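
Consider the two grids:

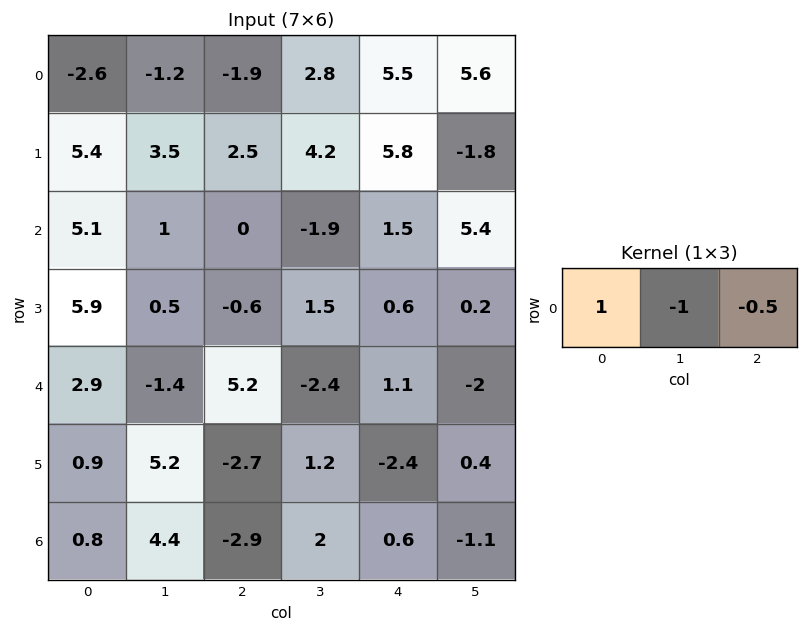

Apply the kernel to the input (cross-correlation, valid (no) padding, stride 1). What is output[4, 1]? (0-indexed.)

The receptive field on the input at this output position is [-1.4 5.2 -2.4]. Elementwise product with the kernel and sum: -1.4·1 + 5.2·-1 + -2.4·-0.5.

-5.4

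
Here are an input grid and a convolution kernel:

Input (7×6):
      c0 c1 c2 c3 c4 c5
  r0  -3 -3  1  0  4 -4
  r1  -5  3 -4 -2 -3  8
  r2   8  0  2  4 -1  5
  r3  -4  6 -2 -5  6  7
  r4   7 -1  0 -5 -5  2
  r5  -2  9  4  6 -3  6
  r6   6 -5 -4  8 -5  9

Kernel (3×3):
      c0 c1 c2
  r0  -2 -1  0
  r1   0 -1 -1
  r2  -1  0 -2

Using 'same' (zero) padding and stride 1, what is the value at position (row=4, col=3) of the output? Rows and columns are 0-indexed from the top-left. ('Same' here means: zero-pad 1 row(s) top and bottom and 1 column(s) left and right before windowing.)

21

The receptive field on the zero-padded input at this output position is [-2 -5 6 / 0 -5 -5 / 4 6 -3]. Elementwise product with the kernel and sum: -2·-2 + -5·-1 + -5·-1 + -5·-1 + 4·-1 + -3·-2.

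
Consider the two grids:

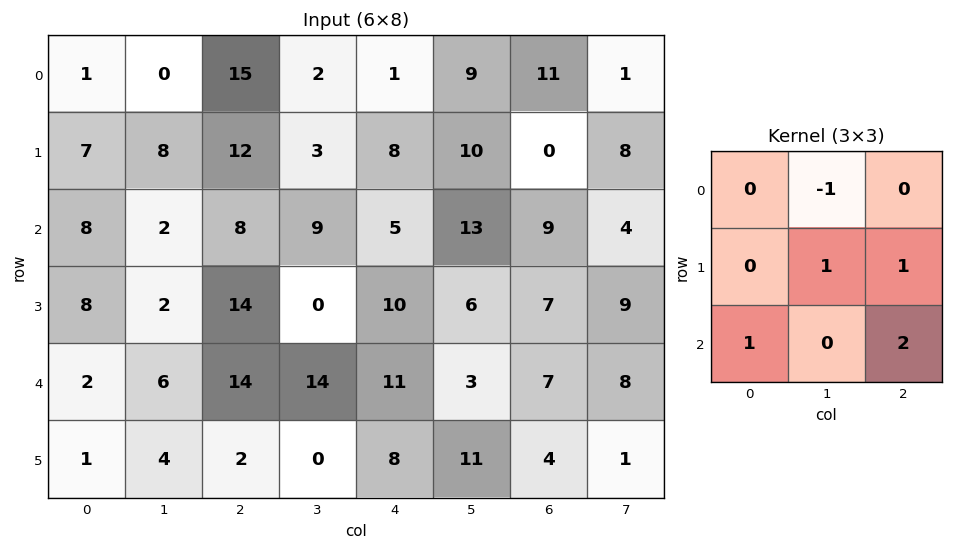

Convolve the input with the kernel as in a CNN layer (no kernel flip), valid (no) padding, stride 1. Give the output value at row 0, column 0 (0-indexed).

The receptive field on the input at this output position is [1 0 15 / 7 8 12 / 8 2 8]. Elementwise product with the kernel and sum: 0·-1 + 8·1 + 12·1 + 8·1 + 8·2.

44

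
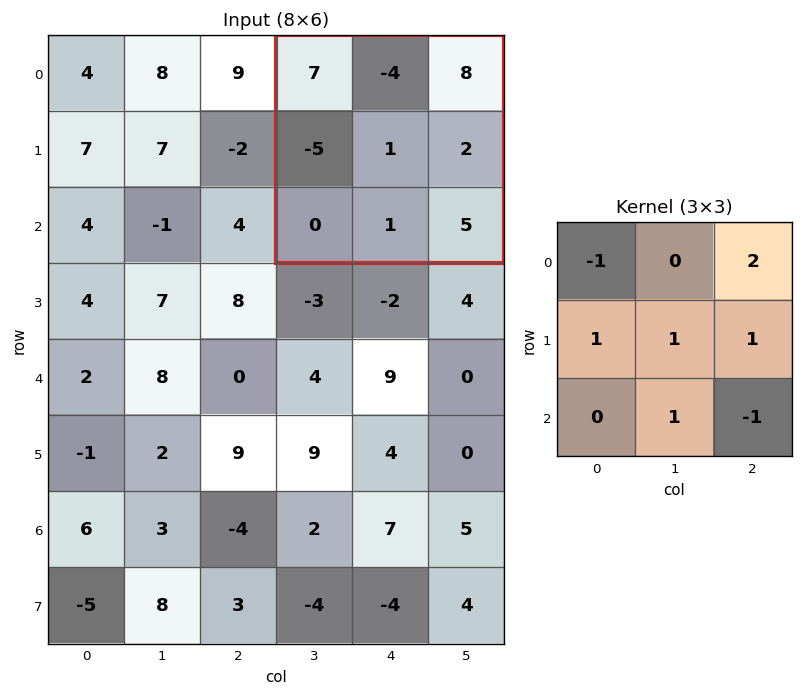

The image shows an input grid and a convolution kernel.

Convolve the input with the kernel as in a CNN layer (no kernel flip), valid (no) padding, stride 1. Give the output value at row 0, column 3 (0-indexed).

3

The receptive field on the input at this output position is [7 -4 8 / -5 1 2 / 0 1 5]. Elementwise product with the kernel and sum: 7·-1 + 8·2 + -5·1 + 1·1 + 2·1 + 1·1 + 5·-1.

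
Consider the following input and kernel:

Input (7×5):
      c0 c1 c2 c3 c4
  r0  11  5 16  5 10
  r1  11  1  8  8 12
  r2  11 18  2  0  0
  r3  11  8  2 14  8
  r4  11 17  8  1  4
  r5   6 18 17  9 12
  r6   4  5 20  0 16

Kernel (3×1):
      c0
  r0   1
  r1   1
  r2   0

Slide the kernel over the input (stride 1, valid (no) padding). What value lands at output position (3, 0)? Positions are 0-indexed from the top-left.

The receptive field on the input at this output position is [11 / 11 / 6]. Elementwise product with the kernel and sum: 11·1 + 11·1.

22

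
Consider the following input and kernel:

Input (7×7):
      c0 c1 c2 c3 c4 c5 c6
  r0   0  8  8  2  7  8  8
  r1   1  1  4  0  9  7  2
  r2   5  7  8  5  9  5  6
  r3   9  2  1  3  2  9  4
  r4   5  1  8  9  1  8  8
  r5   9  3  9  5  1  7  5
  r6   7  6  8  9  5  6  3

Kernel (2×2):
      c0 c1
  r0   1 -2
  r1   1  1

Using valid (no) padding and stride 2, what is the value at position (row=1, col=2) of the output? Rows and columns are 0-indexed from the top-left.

The receptive field on the input at this output position is [9 5 / 2 9]. Elementwise product with the kernel and sum: 9·1 + 5·-2 + 2·1 + 9·1.

10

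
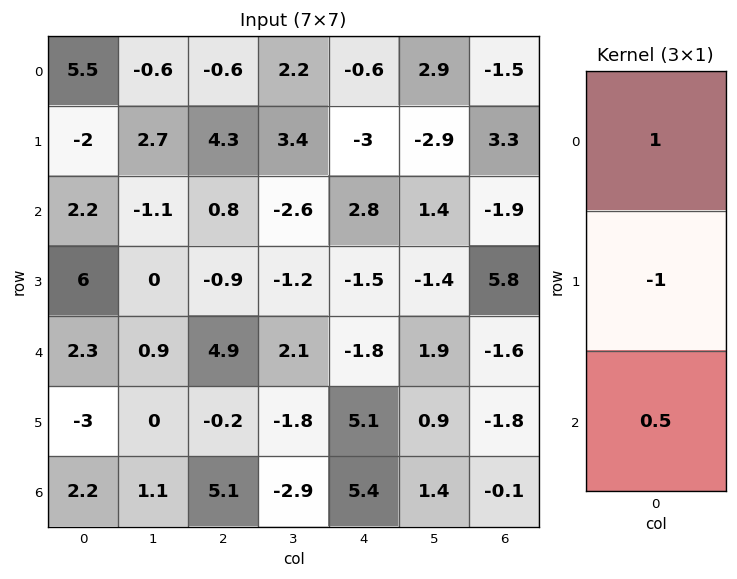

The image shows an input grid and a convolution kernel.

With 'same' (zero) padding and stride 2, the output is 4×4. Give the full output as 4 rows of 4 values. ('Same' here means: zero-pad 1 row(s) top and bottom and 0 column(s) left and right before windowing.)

Output[0,0]: The receptive field on the zero-padded input at this output position is [0 / 5.5 / -2]. Elementwise product with the kernel and sum: 0·1 + 5.5·-1 + -2·0.5.

-6.5 2.75 -0.9 3.15
-1.2 3.05 -6.55 8.1
2.2 -5.9 2.85 6.5
-5.2 -5.3 -0.3 -1.7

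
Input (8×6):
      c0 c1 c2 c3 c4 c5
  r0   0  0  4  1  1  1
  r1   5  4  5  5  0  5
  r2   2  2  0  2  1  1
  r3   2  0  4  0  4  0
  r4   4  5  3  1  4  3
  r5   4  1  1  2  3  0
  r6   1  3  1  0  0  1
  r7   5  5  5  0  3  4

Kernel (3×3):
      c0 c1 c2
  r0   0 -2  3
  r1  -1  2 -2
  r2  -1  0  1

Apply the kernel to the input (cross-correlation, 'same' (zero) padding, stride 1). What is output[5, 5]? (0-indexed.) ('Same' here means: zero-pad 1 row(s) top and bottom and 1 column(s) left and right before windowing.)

The receptive field on the zero-padded input at this output position is [4 3 0 / 3 0 0 / 0 1 0]. Elementwise product with the kernel and sum: 3·-2 + 0·3 + 3·-1 + 0·2 + 0·-2 + 0·-1 + 0·1.

-9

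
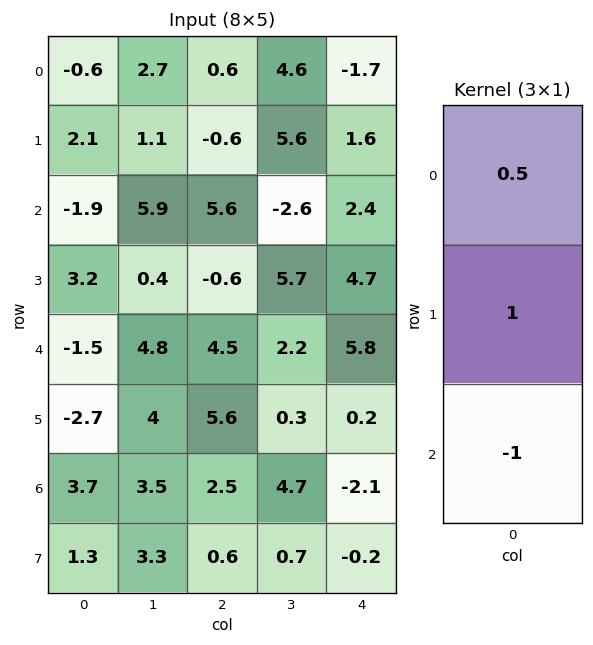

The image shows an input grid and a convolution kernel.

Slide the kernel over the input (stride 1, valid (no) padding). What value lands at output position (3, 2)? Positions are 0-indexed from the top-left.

-1.4

The receptive field on the input at this output position is [-0.6 / 4.5 / 5.6]. Elementwise product with the kernel and sum: -0.6·0.5 + 4.5·1 + 5.6·-1.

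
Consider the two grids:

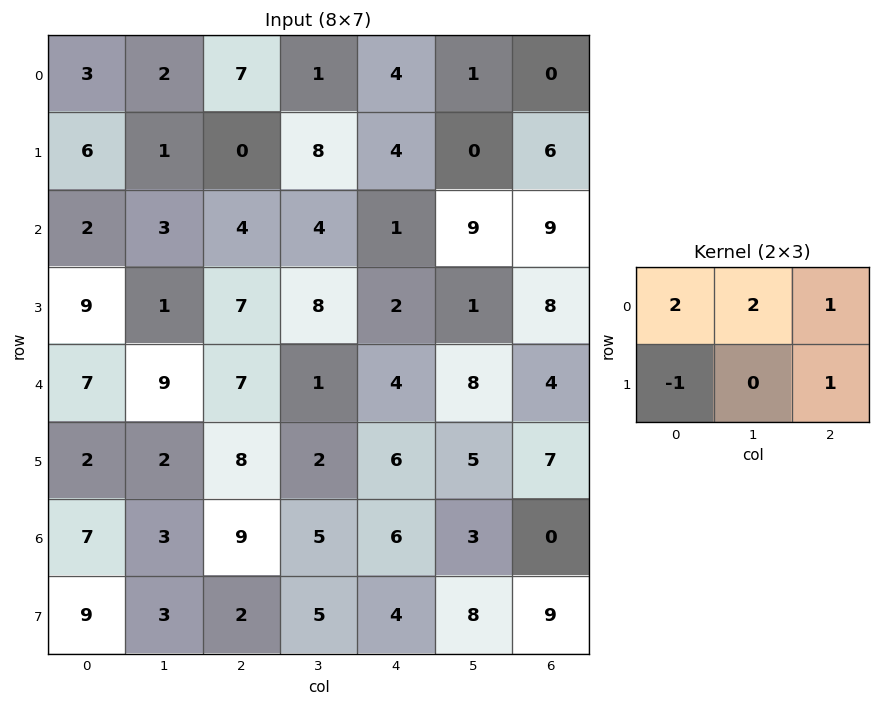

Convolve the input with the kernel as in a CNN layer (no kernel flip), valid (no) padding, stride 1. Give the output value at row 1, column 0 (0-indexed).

The receptive field on the input at this output position is [6 1 0 / 2 3 4]. Elementwise product with the kernel and sum: 6·2 + 1·2 + 0·1 + 2·-1 + 4·1.

16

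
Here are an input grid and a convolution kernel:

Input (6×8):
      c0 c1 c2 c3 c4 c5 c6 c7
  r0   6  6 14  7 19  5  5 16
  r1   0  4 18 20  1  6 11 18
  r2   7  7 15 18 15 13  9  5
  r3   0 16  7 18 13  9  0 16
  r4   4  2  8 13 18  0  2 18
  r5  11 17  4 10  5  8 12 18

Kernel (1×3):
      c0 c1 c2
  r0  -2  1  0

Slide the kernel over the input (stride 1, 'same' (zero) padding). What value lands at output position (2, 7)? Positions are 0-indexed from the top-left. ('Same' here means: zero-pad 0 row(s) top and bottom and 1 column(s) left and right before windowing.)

The receptive field on the zero-padded input at this output position is [9 5 0]. Elementwise product with the kernel and sum: 9·-2 + 5·1.

-13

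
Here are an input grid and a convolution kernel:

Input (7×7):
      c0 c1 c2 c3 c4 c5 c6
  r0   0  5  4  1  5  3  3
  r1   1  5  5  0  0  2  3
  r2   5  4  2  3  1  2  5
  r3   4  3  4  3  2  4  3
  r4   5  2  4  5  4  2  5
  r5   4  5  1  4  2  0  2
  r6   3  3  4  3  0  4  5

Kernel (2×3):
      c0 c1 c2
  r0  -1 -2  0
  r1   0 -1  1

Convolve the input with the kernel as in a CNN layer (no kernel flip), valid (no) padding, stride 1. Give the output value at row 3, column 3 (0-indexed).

The receptive field on the input at this output position is [3 2 4 / 5 4 2]. Elementwise product with the kernel and sum: 3·-1 + 2·-2 + 4·-1 + 2·1.

-9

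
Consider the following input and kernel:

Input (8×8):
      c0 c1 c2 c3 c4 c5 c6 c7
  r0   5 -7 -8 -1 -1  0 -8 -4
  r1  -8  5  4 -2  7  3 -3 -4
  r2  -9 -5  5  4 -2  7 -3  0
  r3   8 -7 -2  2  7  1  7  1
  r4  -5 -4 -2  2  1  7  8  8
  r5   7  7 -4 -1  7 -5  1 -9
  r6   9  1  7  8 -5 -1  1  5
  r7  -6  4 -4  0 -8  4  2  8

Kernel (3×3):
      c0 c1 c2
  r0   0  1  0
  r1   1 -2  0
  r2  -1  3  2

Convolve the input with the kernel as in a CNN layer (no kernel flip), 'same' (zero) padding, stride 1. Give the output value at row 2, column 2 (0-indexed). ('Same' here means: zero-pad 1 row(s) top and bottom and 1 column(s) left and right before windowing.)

-6

The receptive field on the zero-padded input at this output position is [5 4 -2 / -5 5 4 / -7 -2 2]. Elementwise product with the kernel and sum: 4·1 + -5·1 + 5·-2 + -7·-1 + -2·3 + 2·2.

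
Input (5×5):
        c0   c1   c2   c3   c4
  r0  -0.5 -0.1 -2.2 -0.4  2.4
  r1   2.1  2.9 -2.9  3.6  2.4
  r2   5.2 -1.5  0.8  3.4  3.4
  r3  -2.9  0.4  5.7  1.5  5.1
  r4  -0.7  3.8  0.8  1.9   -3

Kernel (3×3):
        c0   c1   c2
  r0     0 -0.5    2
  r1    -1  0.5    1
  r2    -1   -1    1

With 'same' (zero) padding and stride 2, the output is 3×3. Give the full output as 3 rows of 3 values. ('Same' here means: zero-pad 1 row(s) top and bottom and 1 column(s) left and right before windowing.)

Output[0,0]: The receptive field on the zero-padded input at this output position is [0 0 0 / 0 -0.5 -0.1 / 0 2.1 2.9]. Elementwise product with the kernel and sum: 0·-0.5 + 0·2 + 0·-1 + -0.5·0.5 + -0.1·1 + 0·-1 + 2.1·-1 + 2.9·1.

0.45 2.2 -4.4
9.15 9.35 -9.5
5.7 -1.35 -5.95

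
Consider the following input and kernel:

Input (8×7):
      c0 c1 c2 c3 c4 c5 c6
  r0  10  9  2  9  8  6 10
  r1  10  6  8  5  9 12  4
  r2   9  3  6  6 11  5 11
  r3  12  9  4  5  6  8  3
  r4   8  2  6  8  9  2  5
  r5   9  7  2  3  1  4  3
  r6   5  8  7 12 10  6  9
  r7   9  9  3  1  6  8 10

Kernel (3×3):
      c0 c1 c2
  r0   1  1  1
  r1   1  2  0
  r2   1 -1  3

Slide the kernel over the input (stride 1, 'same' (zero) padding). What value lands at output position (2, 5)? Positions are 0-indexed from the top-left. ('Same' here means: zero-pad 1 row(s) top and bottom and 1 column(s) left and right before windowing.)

The receptive field on the zero-padded input at this output position is [9 12 4 / 11 5 11 / 6 8 3]. Elementwise product with the kernel and sum: 9·1 + 12·1 + 4·1 + 11·1 + 5·2 + 6·1 + 8·-1 + 3·3.

53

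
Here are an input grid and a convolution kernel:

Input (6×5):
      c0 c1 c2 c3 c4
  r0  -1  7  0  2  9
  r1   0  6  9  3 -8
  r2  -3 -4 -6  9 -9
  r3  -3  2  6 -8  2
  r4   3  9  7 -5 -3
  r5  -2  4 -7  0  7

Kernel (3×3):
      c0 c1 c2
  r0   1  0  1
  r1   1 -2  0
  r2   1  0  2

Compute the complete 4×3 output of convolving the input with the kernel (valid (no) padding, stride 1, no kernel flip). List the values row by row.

Output[0,0]: The receptive field on the input at this output position is [-1 7 0 / 0 6 9 / -3 -4 -6]. Elementwise product with the kernel and sum: -1·1 + 0·1 + 0·1 + 6·-2 + -3·1 + -6·2.

-28 11 -12
23 3 -13
1 -6 8
-28 -7 32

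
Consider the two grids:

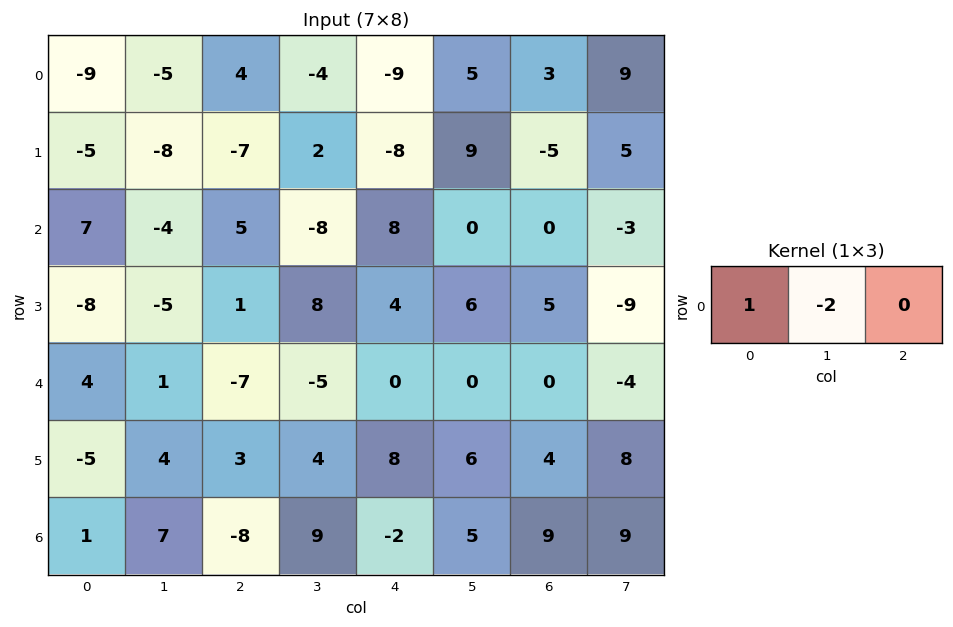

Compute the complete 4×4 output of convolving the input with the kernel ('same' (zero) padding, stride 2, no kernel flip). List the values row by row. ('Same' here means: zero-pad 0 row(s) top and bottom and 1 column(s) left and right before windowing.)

Output[0,0]: The receptive field on the zero-padded input at this output position is [0 -9 -5]. Elementwise product with the kernel and sum: 0·1 + -9·-2.
Output[0,1]: The receptive field on the zero-padded input at this output position is [-5 4 -4]. Elementwise product with the kernel and sum: -5·1 + 4·-2.

18 -13 14 -1
-14 -14 -24 0
-8 15 -5 0
-2 23 13 -13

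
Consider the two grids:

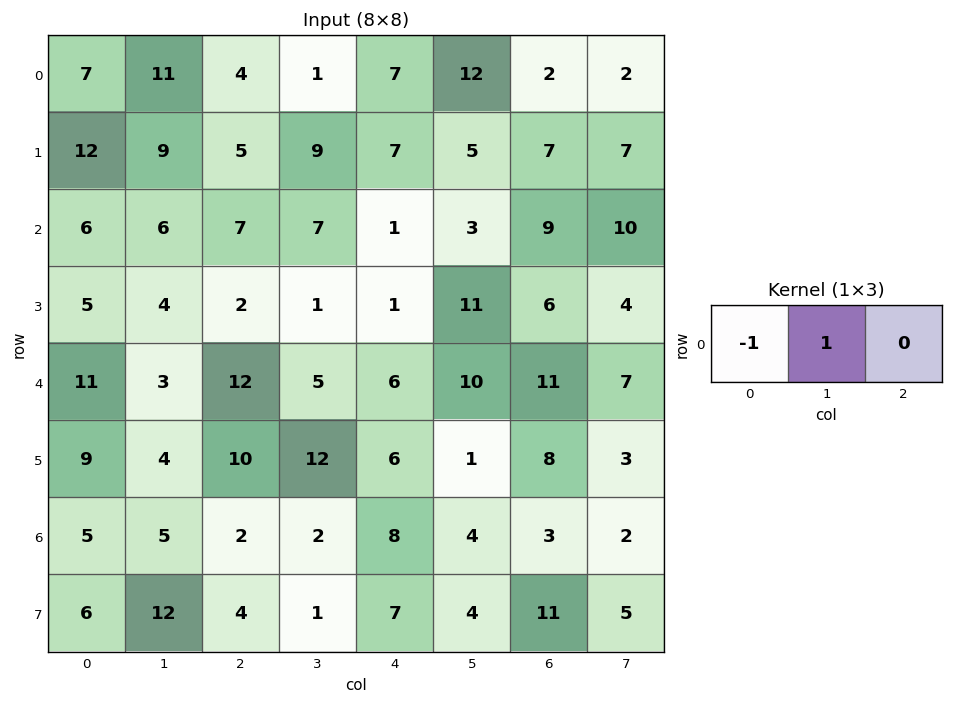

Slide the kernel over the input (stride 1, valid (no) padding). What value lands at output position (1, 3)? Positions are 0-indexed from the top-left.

The receptive field on the input at this output position is [9 7 5]. Elementwise product with the kernel and sum: 9·-1 + 7·1.

-2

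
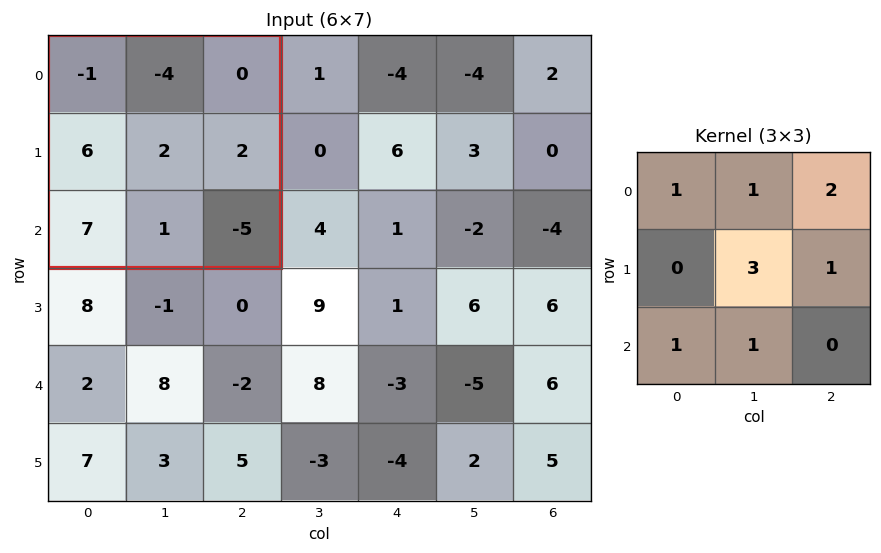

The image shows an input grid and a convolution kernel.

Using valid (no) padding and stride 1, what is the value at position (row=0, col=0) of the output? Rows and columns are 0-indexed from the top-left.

11

The receptive field on the input at this output position is [-1 -4 0 / 6 2 2 / 7 1 -5]. Elementwise product with the kernel and sum: -1·1 + -4·1 + 0·2 + 2·3 + 2·1 + 7·1 + 1·1.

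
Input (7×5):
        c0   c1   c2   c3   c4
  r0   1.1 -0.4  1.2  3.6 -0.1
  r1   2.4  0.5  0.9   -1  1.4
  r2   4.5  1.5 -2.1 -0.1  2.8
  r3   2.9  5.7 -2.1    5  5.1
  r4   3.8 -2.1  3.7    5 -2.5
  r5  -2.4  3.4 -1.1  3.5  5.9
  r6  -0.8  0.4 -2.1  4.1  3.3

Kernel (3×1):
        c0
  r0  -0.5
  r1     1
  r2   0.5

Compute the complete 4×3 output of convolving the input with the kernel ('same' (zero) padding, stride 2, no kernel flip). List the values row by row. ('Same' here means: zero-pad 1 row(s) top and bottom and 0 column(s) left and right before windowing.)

2.3 1.65 0.6
4.75 -3.6 4.65
1.15 4.2 -2.1
0.4 -1.55 0.35

Output[0,0]: The receptive field on the zero-padded input at this output position is [0 / 1.1 / 2.4]. Elementwise product with the kernel and sum: 0·-0.5 + 1.1·1 + 2.4·0.5.
Output[0,1]: The receptive field on the zero-padded input at this output position is [0 / 1.2 / 0.9]. Elementwise product with the kernel and sum: 0·-0.5 + 1.2·1 + 0.9·0.5.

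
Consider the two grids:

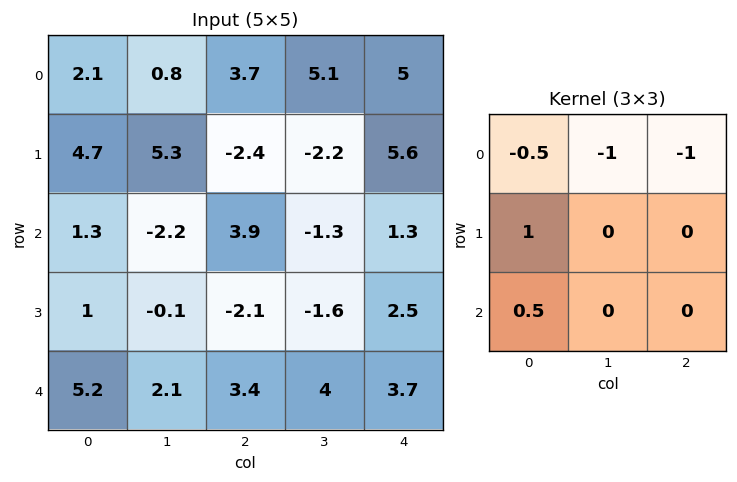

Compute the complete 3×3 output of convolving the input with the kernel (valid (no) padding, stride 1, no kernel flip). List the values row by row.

Output[0,0]: The receptive field on the input at this output position is [2.1 0.8 3.7 / 4.7 5.3 -2.4 / 1.3 -2.2 3.9]. Elementwise product with the kernel and sum: 2.1·-0.5 + 0.8·-1 + 3.7·-1 + 4.7·1 + 1.3·0.5.
Output[0,1]: The receptive field on the input at this output position is [0.8 3.7 5.1 / 5.3 -2.4 -2.2 / -2.2 3.9 -1.3]. Elementwise product with the kernel and sum: 0.8·-0.5 + 3.7·-1 + 5.1·-1 + 5.3·1 + -2.2·0.5.

-0.2 -5 -12.4
-3.45 -0.3 0.65
1.25 -0.55 -2.35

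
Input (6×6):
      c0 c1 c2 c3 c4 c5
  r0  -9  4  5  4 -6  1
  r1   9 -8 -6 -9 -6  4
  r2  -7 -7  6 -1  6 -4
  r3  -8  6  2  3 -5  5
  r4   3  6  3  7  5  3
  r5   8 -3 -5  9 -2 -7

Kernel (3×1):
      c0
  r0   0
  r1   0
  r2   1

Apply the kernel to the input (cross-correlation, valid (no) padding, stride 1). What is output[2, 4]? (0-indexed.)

The receptive field on the input at this output position is [6 / -5 / 5]. Elementwise product with the kernel and sum: 5·1.

5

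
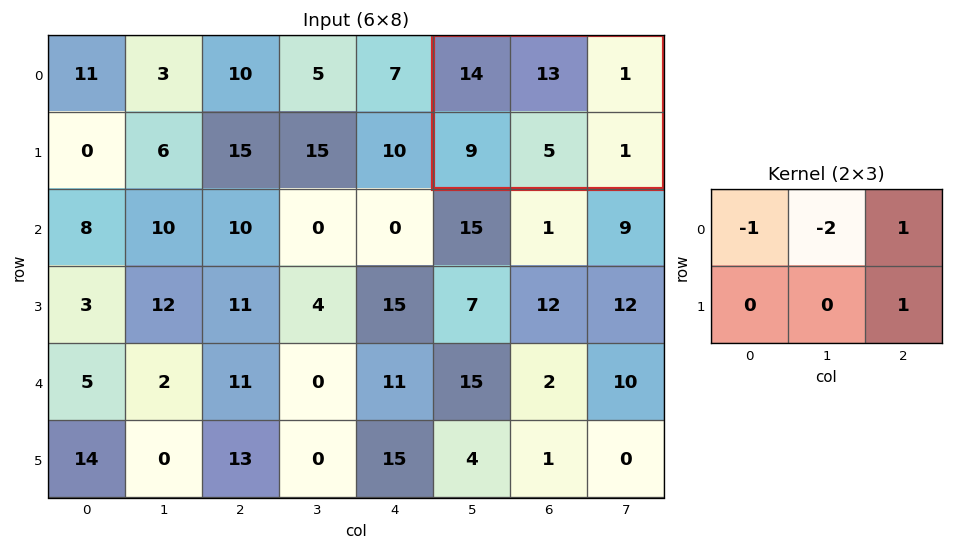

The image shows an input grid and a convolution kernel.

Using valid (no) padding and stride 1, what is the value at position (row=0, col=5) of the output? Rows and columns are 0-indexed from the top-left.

The receptive field on the input at this output position is [14 13 1 / 9 5 1]. Elementwise product with the kernel and sum: 14·-1 + 13·-2 + 1·1 + 1·1.

-38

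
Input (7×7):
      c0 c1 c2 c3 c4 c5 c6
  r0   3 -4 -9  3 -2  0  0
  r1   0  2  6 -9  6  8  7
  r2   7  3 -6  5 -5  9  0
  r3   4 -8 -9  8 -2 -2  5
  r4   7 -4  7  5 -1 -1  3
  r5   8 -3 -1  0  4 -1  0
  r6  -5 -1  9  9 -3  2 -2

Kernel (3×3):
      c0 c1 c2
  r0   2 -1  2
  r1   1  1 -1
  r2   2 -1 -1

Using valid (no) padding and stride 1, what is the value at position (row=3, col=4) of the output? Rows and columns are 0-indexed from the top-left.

The receptive field on the input at this output position is [-2 -2 5 / -1 -1 3 / 4 -1 0]. Elementwise product with the kernel and sum: -2·2 + -2·-1 + 5·2 + -1·1 + -1·1 + 3·-1 + 4·2 + -1·-1 + 0·-1.

12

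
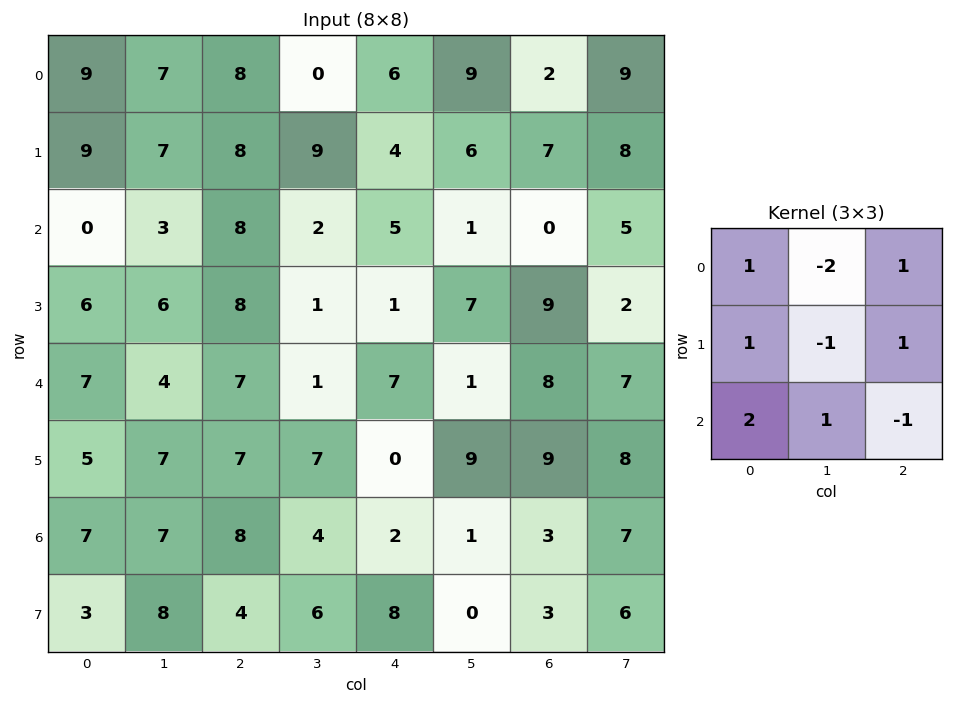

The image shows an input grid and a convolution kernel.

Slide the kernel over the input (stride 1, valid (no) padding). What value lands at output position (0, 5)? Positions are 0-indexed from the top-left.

The receptive field on the input at this output position is [9 2 9 / 6 7 8 / 1 0 5]. Elementwise product with the kernel and sum: 9·1 + 2·-2 + 9·1 + 6·1 + 7·-1 + 8·1 + 1·2 + 0·1 + 5·-1.

18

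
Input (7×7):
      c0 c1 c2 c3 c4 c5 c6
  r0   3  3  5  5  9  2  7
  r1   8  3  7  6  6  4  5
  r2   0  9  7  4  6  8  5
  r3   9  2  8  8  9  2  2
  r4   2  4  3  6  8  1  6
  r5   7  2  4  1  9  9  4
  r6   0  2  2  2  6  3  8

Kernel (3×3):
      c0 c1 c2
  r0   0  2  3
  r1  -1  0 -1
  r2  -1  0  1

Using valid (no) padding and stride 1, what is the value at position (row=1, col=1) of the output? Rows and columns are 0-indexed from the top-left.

25

The receptive field on the input at this output position is [3 7 6 / 9 7 4 / 2 8 8]. Elementwise product with the kernel and sum: 7·2 + 6·3 + 9·-1 + 4·-1 + 2·-1 + 8·1.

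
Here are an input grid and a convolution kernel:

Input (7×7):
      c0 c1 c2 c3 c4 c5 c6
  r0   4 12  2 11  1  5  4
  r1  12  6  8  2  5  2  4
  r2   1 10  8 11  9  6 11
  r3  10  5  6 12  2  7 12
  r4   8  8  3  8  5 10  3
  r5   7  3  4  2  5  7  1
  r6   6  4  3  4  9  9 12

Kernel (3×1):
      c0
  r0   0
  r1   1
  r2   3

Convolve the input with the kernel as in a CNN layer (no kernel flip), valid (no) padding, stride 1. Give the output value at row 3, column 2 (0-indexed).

15

The receptive field on the input at this output position is [6 / 3 / 4]. Elementwise product with the kernel and sum: 3·1 + 4·3.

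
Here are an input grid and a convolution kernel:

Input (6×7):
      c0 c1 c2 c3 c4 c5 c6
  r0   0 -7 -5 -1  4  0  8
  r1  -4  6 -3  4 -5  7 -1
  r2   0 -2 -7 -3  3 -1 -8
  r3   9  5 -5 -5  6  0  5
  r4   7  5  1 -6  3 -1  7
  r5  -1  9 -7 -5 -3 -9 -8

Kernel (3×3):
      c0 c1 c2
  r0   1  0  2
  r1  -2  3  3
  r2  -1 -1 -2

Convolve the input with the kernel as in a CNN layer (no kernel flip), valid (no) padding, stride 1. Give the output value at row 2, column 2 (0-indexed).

11

The receptive field on the input at this output position is [-7 -3 3 / -5 -5 6 / 1 -6 3]. Elementwise product with the kernel and sum: -7·1 + 3·2 + -5·-2 + -5·3 + 6·3 + 1·-1 + -6·-1 + 3·-2.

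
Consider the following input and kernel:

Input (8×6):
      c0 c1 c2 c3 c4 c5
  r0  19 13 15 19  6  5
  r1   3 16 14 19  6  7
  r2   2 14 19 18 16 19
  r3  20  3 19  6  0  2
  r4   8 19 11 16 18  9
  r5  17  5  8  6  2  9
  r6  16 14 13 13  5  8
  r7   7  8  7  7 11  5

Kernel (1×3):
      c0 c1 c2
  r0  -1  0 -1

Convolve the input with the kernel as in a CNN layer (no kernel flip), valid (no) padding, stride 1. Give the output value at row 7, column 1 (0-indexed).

-15

The receptive field on the input at this output position is [8 7 7]. Elementwise product with the kernel and sum: 8·-1 + 7·-1.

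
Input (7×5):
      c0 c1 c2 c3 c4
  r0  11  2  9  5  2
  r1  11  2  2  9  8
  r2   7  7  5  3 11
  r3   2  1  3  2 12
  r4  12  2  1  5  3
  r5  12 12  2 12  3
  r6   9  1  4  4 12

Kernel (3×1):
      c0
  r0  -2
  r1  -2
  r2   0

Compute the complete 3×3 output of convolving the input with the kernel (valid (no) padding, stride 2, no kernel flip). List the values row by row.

Output[0,0]: The receptive field on the input at this output position is [11 / 11 / 7]. Elementwise product with the kernel and sum: 11·-2 + 11·-2.

-44 -22 -20
-18 -16 -46
-48 -6 -12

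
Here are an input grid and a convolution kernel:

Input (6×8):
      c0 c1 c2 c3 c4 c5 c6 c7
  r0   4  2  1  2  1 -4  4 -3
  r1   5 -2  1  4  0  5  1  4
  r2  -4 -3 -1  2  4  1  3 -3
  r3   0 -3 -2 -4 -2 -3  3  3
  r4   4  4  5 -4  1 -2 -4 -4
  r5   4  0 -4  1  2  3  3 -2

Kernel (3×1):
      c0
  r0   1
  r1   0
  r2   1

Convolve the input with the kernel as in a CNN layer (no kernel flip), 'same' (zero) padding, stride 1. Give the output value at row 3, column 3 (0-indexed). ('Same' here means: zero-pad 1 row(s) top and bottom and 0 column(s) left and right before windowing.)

The receptive field on the zero-padded input at this output position is [2 / -4 / -4]. Elementwise product with the kernel and sum: 2·1 + -4·1.

-2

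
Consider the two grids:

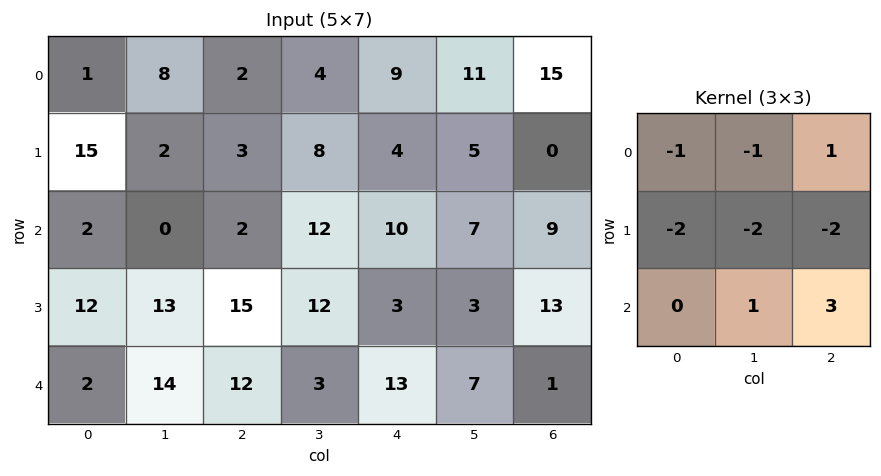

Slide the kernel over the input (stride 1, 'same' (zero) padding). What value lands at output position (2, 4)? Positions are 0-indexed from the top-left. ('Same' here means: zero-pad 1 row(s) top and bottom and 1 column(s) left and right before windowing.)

The receptive field on the zero-padded input at this output position is [8 4 5 / 12 10 7 / 12 3 3]. Elementwise product with the kernel and sum: 8·-1 + 4·-1 + 5·1 + 12·-2 + 10·-2 + 7·-2 + 3·1 + 3·3.

-53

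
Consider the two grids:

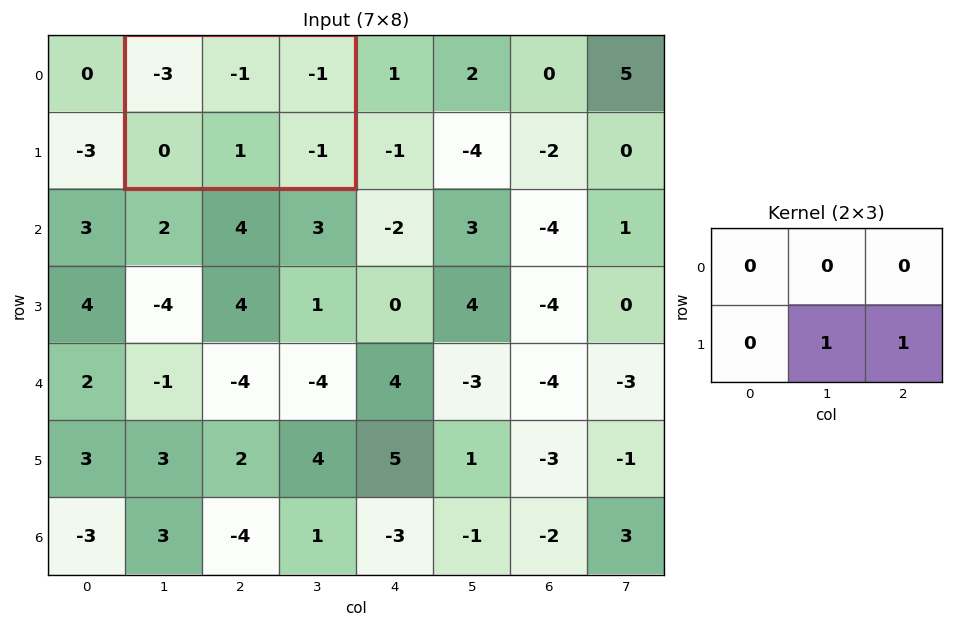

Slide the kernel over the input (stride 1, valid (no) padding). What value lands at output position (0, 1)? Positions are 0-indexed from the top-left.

The receptive field on the input at this output position is [-3 -1 -1 / 0 1 -1]. Elementwise product with the kernel and sum: 1·1 + -1·1.

0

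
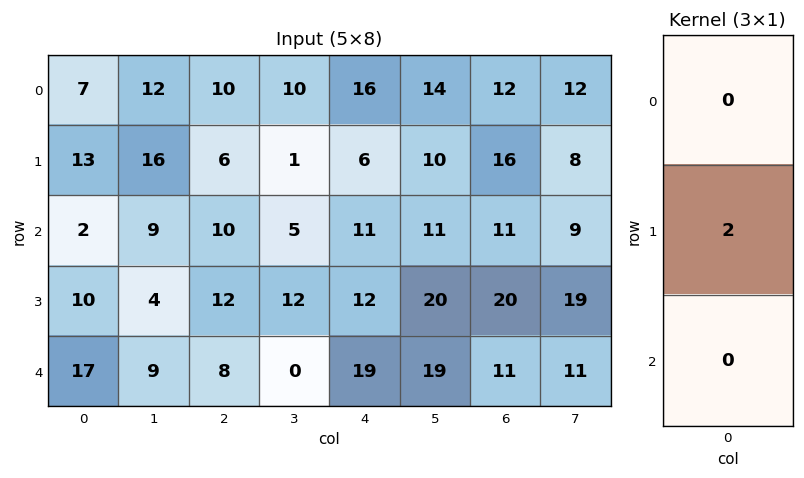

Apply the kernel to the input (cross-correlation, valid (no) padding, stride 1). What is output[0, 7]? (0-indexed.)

The receptive field on the input at this output position is [12 / 8 / 9]. Elementwise product with the kernel and sum: 8·2.

16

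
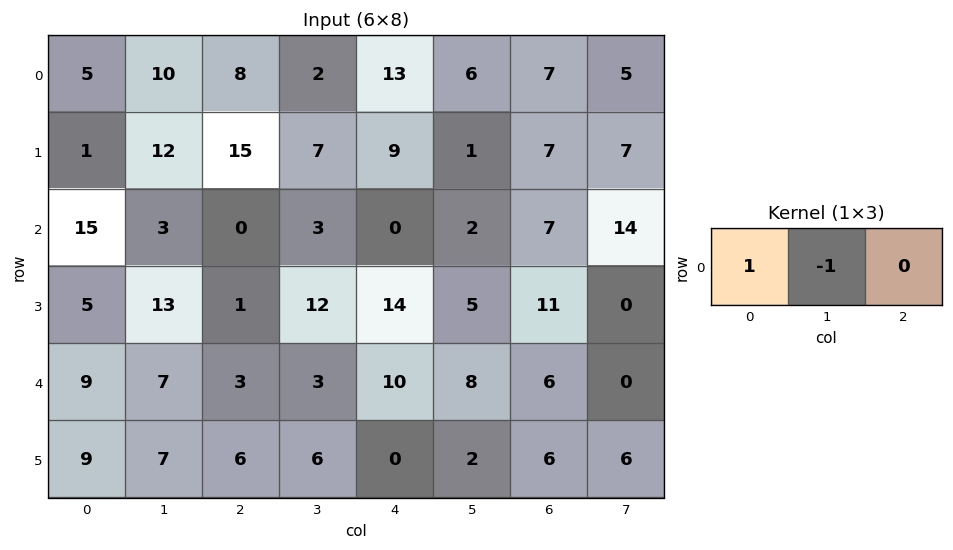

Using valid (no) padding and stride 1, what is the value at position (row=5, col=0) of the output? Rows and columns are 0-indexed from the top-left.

2

The receptive field on the input at this output position is [9 7 6]. Elementwise product with the kernel and sum: 9·1 + 7·-1.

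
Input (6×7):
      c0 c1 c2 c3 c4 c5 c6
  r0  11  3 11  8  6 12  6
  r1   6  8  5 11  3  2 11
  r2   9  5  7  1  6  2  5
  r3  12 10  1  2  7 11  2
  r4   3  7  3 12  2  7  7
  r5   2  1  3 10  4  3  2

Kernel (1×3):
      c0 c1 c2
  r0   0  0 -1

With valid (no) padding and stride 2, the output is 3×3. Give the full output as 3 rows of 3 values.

Output[0,0]: The receptive field on the input at this output position is [11 3 11]. Elementwise product with the kernel and sum: 11·-1.

-11 -6 -6
-7 -6 -5
-3 -2 -7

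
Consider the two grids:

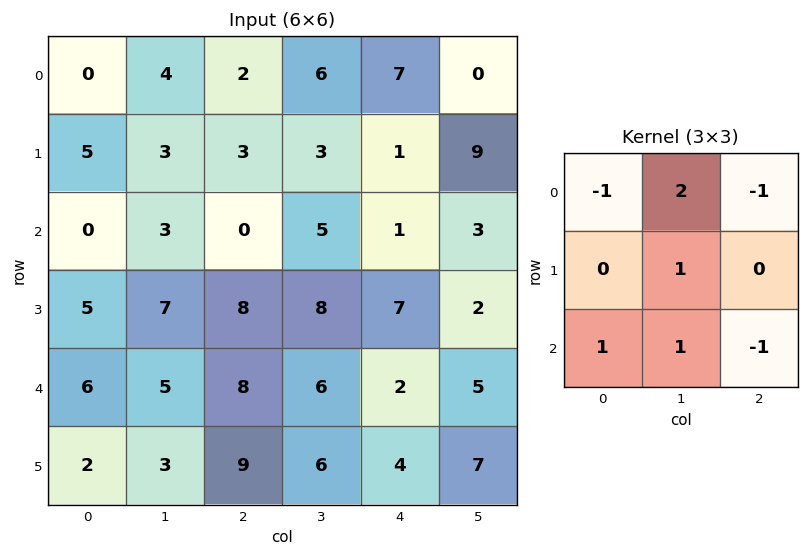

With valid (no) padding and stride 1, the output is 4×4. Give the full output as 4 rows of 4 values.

12 -5 10 12
5 7 16 4
16 7 29 4
2 15 18 9

Output[0,0]: The receptive field on the input at this output position is [0 4 2 / 5 3 3 / 0 3 0]. Elementwise product with the kernel and sum: 0·-1 + 4·2 + 2·-1 + 3·1 + 0·1 + 3·1 + 0·-1.
Output[0,1]: The receptive field on the input at this output position is [4 2 6 / 3 3 3 / 3 0 5]. Elementwise product with the kernel and sum: 4·-1 + 2·2 + 6·-1 + 3·1 + 3·1 + 0·1 + 5·-1.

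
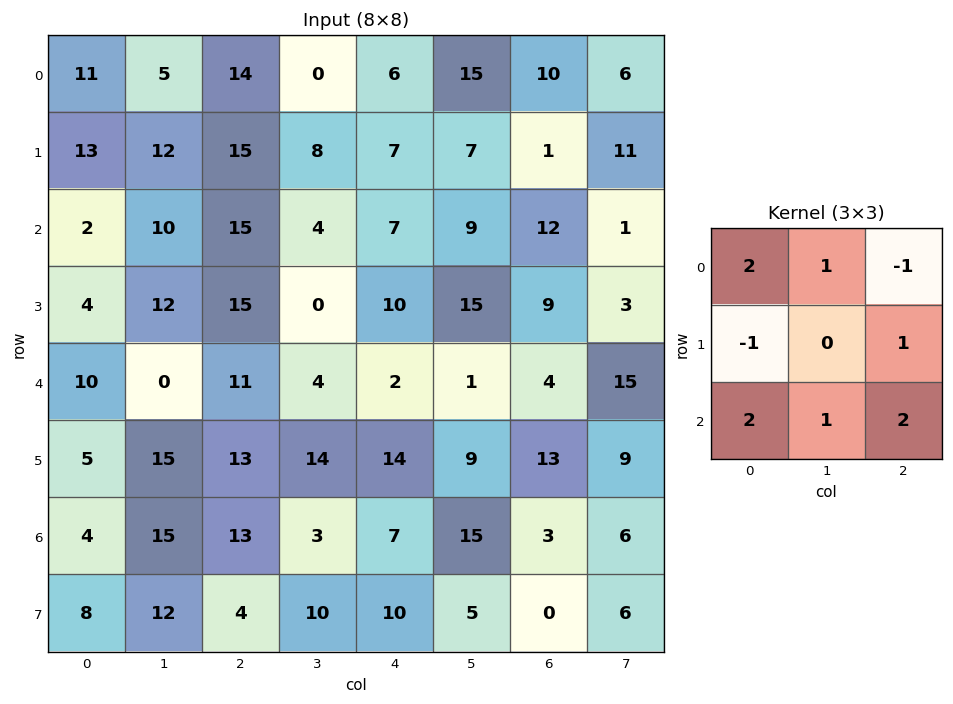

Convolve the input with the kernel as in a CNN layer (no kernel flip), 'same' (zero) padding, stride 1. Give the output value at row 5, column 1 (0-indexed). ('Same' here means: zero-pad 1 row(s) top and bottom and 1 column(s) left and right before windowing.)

The receptive field on the zero-padded input at this output position is [10 0 11 / 5 15 13 / 4 15 13]. Elementwise product with the kernel and sum: 10·2 + 0·1 + 11·-1 + 5·-1 + 13·1 + 4·2 + 15·1 + 13·2.

66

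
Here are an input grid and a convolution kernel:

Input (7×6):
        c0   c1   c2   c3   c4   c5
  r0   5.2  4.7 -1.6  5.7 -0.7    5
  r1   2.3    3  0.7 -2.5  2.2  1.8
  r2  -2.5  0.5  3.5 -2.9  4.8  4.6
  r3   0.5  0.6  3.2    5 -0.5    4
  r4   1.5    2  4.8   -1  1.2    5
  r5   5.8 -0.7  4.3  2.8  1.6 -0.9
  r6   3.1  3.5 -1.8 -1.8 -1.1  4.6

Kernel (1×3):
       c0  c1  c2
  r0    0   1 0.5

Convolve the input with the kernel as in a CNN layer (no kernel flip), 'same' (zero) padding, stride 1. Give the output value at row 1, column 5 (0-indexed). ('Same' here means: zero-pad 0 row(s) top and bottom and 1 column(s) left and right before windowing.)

1.8

The receptive field on the zero-padded input at this output position is [2.2 1.8 0]. Elementwise product with the kernel and sum: 1.8·1 + 0·0.5.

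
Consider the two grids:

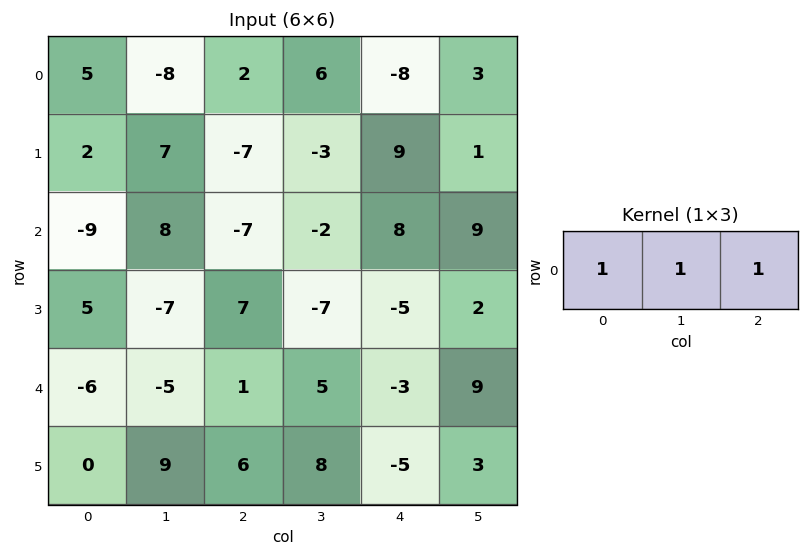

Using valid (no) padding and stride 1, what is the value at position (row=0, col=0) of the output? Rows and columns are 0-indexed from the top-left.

The receptive field on the input at this output position is [5 -8 2]. Elementwise product with the kernel and sum: 5·1 + -8·1 + 2·1.

-1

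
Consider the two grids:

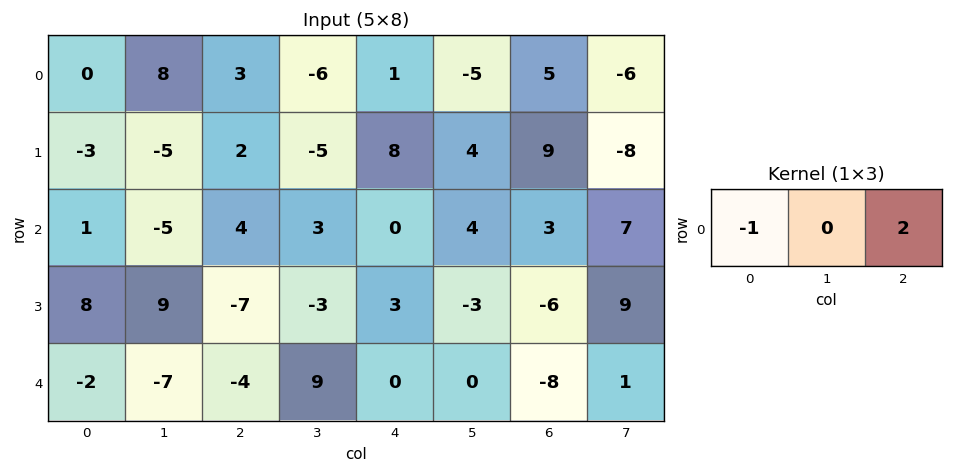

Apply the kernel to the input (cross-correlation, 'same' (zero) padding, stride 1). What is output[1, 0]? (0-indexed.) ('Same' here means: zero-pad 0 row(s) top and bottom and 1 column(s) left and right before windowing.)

The receptive field on the zero-padded input at this output position is [0 -3 -5]. Elementwise product with the kernel and sum: 0·-1 + -5·2.

-10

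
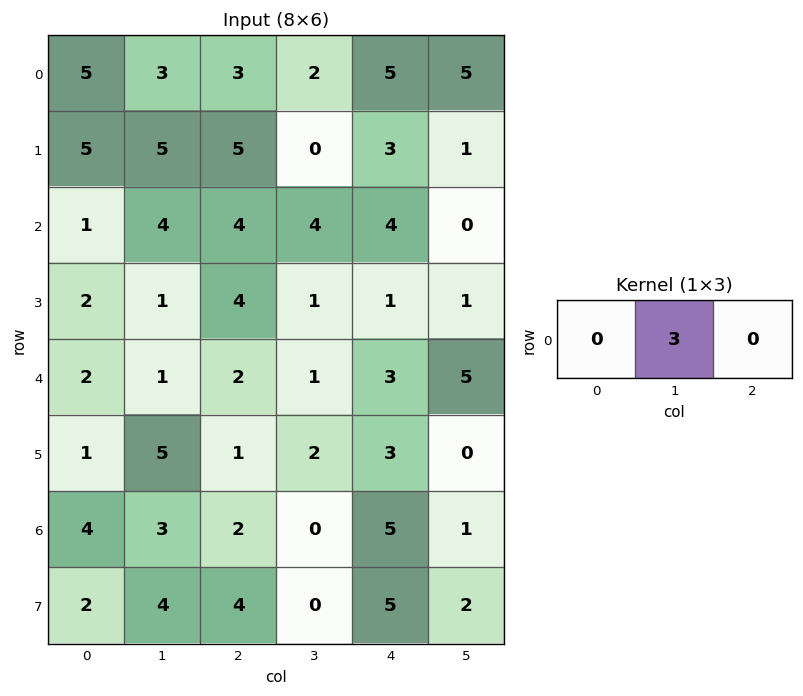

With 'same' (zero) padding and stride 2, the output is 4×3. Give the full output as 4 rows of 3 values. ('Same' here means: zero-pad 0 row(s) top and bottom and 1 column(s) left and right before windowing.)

15 9 15
3 12 12
6 6 9
12 6 15

Output[0,0]: The receptive field on the zero-padded input at this output position is [0 5 3]. Elementwise product with the kernel and sum: 5·3.
Output[0,1]: The receptive field on the zero-padded input at this output position is [3 3 2]. Elementwise product with the kernel and sum: 3·3.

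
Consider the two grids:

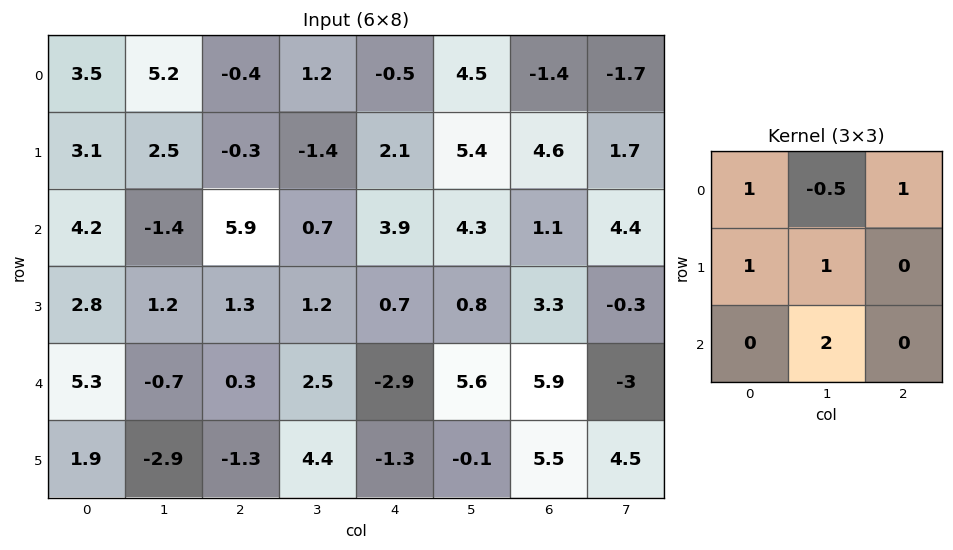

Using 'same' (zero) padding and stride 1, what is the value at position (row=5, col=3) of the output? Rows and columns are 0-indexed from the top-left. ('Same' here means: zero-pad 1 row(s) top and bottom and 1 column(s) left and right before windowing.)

-0.75

The receptive field on the zero-padded input at this output position is [0.3 2.5 -2.9 / -1.3 4.4 -1.3 / 0 0 0]. Elementwise product with the kernel and sum: 0.3·1 + 2.5·-0.5 + -2.9·1 + -1.3·1 + 4.4·1 + 0·2.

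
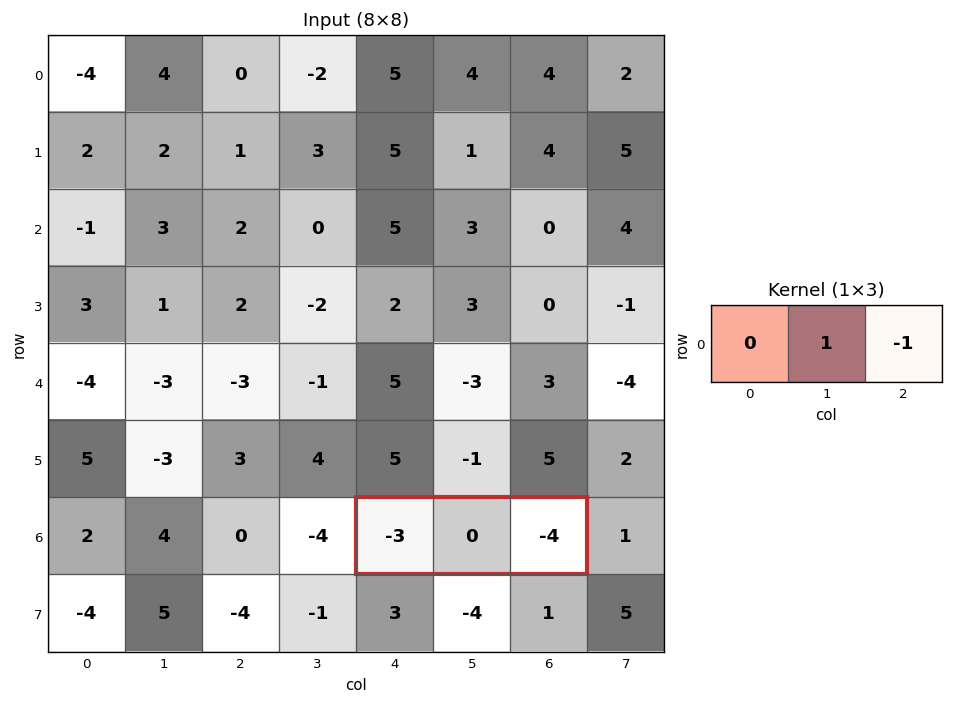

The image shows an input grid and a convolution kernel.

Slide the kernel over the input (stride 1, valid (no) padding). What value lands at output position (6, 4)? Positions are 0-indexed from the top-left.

4

The receptive field on the input at this output position is [-3 0 -4]. Elementwise product with the kernel and sum: 0·1 + -4·-1.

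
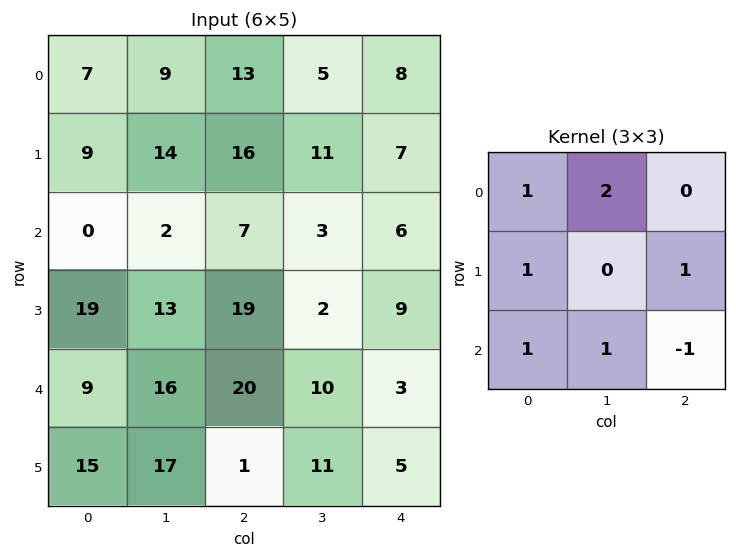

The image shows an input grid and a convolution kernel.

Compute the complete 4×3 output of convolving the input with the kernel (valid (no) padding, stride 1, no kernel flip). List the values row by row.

45 66 50
57 81 63
47 57 68
105 84 53

Output[0,0]: The receptive field on the input at this output position is [7 9 13 / 9 14 16 / 0 2 7]. Elementwise product with the kernel and sum: 7·1 + 9·2 + 9·1 + 16·1 + 0·1 + 2·1 + 7·-1.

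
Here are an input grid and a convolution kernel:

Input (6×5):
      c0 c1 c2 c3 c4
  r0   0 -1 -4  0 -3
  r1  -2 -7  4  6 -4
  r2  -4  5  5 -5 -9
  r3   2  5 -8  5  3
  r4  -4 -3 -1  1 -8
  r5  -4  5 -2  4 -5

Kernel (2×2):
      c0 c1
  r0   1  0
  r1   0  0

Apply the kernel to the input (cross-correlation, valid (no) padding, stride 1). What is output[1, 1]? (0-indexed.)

The receptive field on the input at this output position is [-7 4 / 5 5]. Elementwise product with the kernel and sum: -7·1.

-7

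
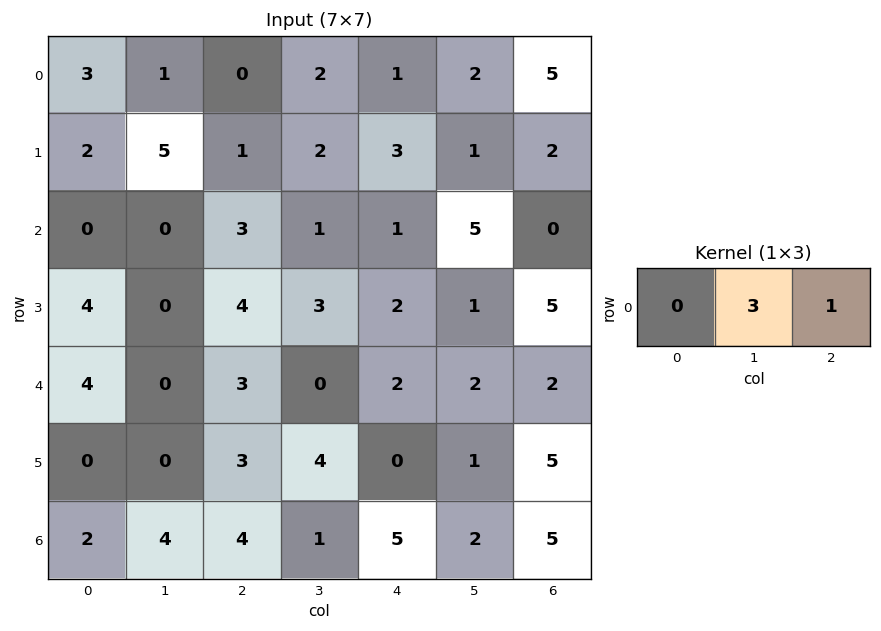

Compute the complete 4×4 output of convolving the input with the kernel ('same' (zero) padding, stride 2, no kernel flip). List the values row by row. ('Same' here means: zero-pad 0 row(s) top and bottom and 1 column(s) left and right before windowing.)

Output[0,0]: The receptive field on the zero-padded input at this output position is [0 3 1]. Elementwise product with the kernel and sum: 3·3 + 1·1.

10 2 5 15
0 10 8 0
12 9 8 6
10 13 17 15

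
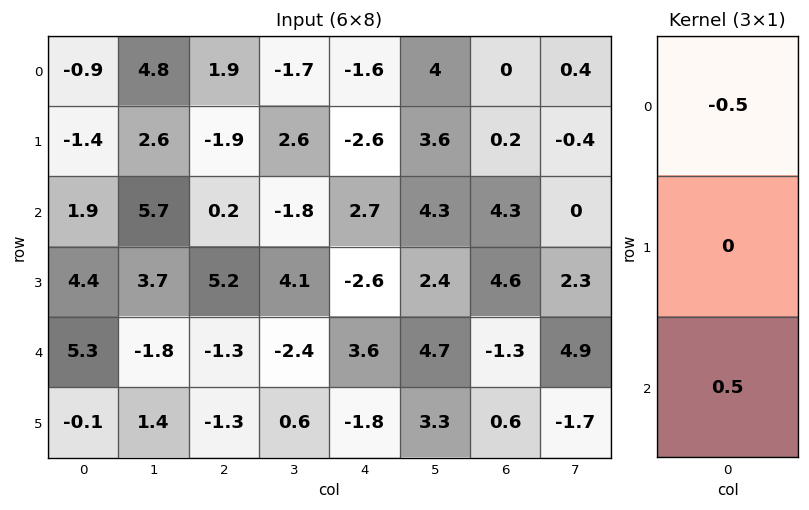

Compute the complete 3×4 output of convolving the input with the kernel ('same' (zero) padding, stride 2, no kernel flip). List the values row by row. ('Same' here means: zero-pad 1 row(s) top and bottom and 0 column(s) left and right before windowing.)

-0.7 -0.95 -1.3 0.1
2.9 3.55 0 2.2
-2.25 -3.25 0.4 -2

Output[0,0]: The receptive field on the zero-padded input at this output position is [0 / -0.9 / -1.4]. Elementwise product with the kernel and sum: 0·-0.5 + -1.4·0.5.
Output[0,1]: The receptive field on the zero-padded input at this output position is [0 / 1.9 / -1.9]. Elementwise product with the kernel and sum: 0·-0.5 + -1.9·0.5.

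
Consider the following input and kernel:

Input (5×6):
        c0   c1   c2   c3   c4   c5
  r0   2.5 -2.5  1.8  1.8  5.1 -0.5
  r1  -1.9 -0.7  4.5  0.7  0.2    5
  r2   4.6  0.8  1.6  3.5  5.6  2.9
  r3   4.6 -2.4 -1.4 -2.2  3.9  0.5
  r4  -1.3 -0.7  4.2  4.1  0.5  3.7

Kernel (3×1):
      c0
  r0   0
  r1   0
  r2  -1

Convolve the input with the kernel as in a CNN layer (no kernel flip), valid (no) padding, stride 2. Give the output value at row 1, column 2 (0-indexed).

-0.5

The receptive field on the input at this output position is [5.6 / 3.9 / 0.5]. Elementwise product with the kernel and sum: 0.5·-1.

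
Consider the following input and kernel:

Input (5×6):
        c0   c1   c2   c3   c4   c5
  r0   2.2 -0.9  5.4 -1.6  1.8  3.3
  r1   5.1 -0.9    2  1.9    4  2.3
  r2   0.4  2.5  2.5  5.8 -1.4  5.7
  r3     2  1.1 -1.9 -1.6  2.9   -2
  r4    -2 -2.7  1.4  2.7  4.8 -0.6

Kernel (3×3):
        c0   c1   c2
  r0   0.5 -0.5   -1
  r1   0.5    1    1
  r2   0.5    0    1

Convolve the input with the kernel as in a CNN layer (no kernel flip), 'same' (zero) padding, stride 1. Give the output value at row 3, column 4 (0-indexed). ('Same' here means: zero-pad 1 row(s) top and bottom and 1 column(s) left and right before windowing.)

-1.25

The receptive field on the zero-padded input at this output position is [5.8 -1.4 5.7 / -1.6 2.9 -2 / 2.7 4.8 -0.6]. Elementwise product with the kernel and sum: 5.8·0.5 + -1.4·-0.5 + 5.7·-1 + -1.6·0.5 + 2.9·1 + -2·1 + 2.7·0.5 + -0.6·1.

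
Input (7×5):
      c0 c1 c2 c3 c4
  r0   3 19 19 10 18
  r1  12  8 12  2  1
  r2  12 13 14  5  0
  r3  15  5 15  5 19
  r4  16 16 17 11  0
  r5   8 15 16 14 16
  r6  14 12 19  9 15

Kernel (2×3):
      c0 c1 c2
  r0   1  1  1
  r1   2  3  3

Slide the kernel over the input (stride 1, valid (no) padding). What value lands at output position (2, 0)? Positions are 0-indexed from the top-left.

The receptive field on the input at this output position is [12 13 14 / 15 5 15]. Elementwise product with the kernel and sum: 12·1 + 13·1 + 14·1 + 15·2 + 5·3 + 15·3.

129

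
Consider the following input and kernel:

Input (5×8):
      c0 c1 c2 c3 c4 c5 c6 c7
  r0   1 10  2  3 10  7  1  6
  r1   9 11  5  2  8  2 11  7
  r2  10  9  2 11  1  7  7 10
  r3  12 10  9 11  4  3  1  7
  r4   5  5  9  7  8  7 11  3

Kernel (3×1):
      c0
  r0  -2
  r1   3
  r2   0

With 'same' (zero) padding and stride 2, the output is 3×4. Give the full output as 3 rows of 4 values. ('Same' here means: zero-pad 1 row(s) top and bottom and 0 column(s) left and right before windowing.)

Output[0,0]: The receptive field on the zero-padded input at this output position is [0 / 1 / 9]. Elementwise product with the kernel and sum: 0·-2 + 1·3.

3 6 30 3
12 -4 -13 -1
-9 9 16 31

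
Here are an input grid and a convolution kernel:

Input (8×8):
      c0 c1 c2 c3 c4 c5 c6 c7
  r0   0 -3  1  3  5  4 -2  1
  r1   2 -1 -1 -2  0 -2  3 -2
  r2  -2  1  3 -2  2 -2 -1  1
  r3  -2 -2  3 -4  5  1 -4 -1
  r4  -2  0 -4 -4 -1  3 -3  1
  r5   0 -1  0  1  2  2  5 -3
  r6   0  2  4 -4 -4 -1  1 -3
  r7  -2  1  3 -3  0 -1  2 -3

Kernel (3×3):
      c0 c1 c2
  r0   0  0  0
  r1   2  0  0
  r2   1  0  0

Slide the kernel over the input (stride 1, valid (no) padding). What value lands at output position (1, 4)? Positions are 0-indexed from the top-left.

The receptive field on the input at this output position is [0 -2 3 / 2 -2 -1 / 5 1 -4]. Elementwise product with the kernel and sum: 2·2 + 5·1.

9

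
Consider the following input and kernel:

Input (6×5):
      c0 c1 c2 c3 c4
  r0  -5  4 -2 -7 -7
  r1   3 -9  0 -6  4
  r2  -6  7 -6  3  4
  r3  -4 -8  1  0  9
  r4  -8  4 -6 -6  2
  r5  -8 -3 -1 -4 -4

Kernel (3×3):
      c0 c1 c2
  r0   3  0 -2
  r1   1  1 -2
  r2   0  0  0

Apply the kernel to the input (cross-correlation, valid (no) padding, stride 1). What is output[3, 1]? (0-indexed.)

The receptive field on the input at this output position is [-8 1 0 / 4 -6 -6 / -3 -1 -4]. Elementwise product with the kernel and sum: -8·3 + 0·-2 + 4·1 + -6·1 + -6·-2.

-14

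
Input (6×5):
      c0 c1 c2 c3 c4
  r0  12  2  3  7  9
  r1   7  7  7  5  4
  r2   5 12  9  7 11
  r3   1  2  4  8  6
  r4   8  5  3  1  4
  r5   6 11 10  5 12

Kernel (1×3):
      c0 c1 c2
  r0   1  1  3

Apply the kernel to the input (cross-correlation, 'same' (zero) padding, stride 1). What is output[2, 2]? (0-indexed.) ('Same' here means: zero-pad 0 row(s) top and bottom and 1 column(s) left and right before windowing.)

The receptive field on the zero-padded input at this output position is [12 9 7]. Elementwise product with the kernel and sum: 12·1 + 9·1 + 7·3.

42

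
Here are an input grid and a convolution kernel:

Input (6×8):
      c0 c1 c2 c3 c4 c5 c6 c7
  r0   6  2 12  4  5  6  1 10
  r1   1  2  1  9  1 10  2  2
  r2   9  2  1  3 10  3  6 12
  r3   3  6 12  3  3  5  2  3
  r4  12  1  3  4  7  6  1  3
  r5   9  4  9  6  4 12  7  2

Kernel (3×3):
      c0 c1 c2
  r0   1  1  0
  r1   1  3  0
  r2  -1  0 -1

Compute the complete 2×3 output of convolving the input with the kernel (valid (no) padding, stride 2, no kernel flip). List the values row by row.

5 33 26
17 15 23

Output[0,0]: The receptive field on the input at this output position is [6 2 12 / 1 2 1 / 9 2 1]. Elementwise product with the kernel and sum: 6·1 + 2·1 + 1·1 + 2·3 + 9·-1 + 1·-1.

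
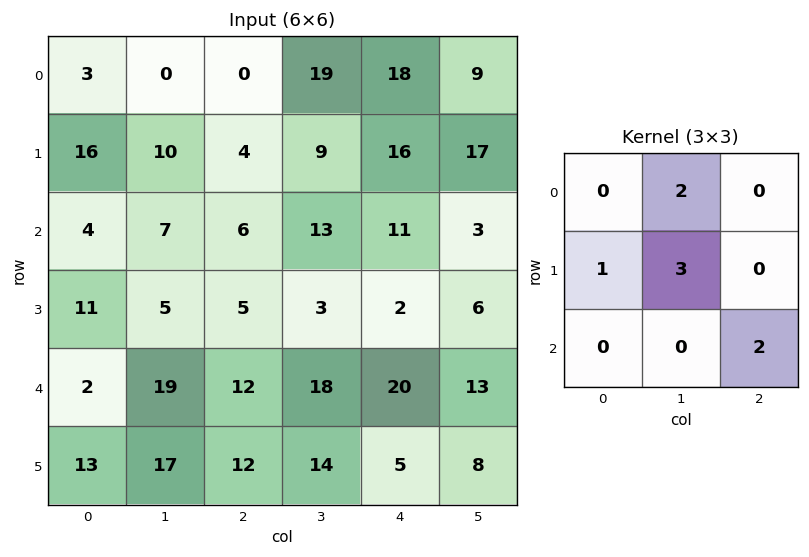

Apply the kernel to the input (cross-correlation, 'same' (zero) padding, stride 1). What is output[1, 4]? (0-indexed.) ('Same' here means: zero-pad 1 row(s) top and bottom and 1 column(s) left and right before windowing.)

99

The receptive field on the zero-padded input at this output position is [19 18 9 / 9 16 17 / 13 11 3]. Elementwise product with the kernel and sum: 18·2 + 9·1 + 16·3 + 3·2.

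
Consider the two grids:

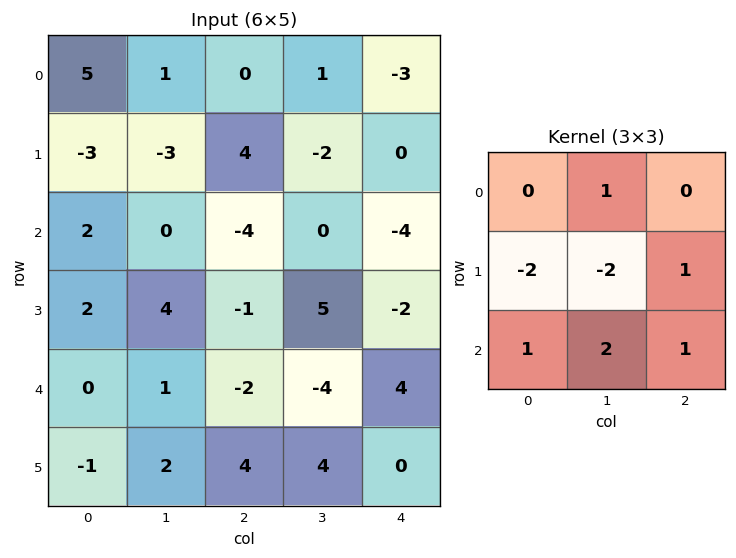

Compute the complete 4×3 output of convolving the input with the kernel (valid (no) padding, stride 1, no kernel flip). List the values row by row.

15 -12 -11
-2 19 9
-13 -12 -16
7 11 33

Output[0,0]: The receptive field on the input at this output position is [5 1 0 / -3 -3 4 / 2 0 -4]. Elementwise product with the kernel and sum: 1·1 + -3·-2 + -3·-2 + 4·1 + 2·1 + 0·2 + -4·1.
Output[0,1]: The receptive field on the input at this output position is [1 0 1 / -3 4 -2 / 0 -4 0]. Elementwise product with the kernel and sum: 0·1 + -3·-2 + 4·-2 + -2·1 + 0·1 + -4·2 + 0·1.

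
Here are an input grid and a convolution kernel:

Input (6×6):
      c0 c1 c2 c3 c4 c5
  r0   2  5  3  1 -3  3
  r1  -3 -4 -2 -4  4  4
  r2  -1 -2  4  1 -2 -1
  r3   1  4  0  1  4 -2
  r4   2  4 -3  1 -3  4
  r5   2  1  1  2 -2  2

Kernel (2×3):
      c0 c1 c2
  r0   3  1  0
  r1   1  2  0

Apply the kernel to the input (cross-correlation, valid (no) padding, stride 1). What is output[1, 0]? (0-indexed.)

The receptive field on the input at this output position is [-3 -4 -2 / -1 -2 4]. Elementwise product with the kernel and sum: -3·3 + -4·1 + -1·1 + -2·2.

-18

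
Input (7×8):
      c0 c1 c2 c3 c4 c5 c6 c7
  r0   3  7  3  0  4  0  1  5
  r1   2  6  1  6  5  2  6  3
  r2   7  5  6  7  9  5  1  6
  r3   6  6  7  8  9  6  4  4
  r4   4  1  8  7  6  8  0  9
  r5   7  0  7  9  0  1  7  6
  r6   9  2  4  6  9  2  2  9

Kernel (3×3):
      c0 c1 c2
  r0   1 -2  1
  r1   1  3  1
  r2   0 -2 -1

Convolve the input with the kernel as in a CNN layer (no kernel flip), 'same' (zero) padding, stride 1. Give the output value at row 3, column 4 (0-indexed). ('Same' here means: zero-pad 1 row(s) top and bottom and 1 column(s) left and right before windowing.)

The receptive field on the zero-padded input at this output position is [7 9 5 / 8 9 6 / 7 6 8]. Elementwise product with the kernel and sum: 7·1 + 9·-2 + 5·1 + 8·1 + 9·3 + 6·1 + 6·-2 + 8·-1.

15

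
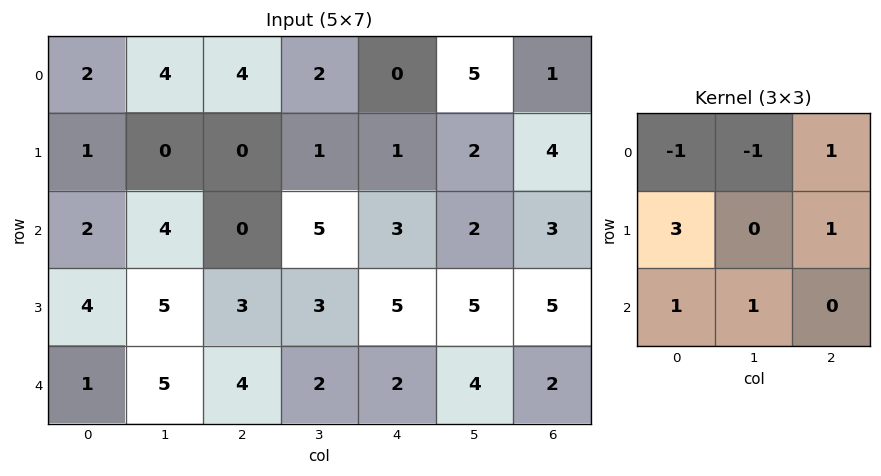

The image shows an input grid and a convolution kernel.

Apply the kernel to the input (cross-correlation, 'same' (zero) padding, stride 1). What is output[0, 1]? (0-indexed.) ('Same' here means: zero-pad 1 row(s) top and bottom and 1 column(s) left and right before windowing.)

11

The receptive field on the zero-padded input at this output position is [0 0 0 / 2 4 4 / 1 0 0]. Elementwise product with the kernel and sum: 0·-1 + 0·-1 + 0·1 + 2·3 + 4·1 + 1·1 + 0·1.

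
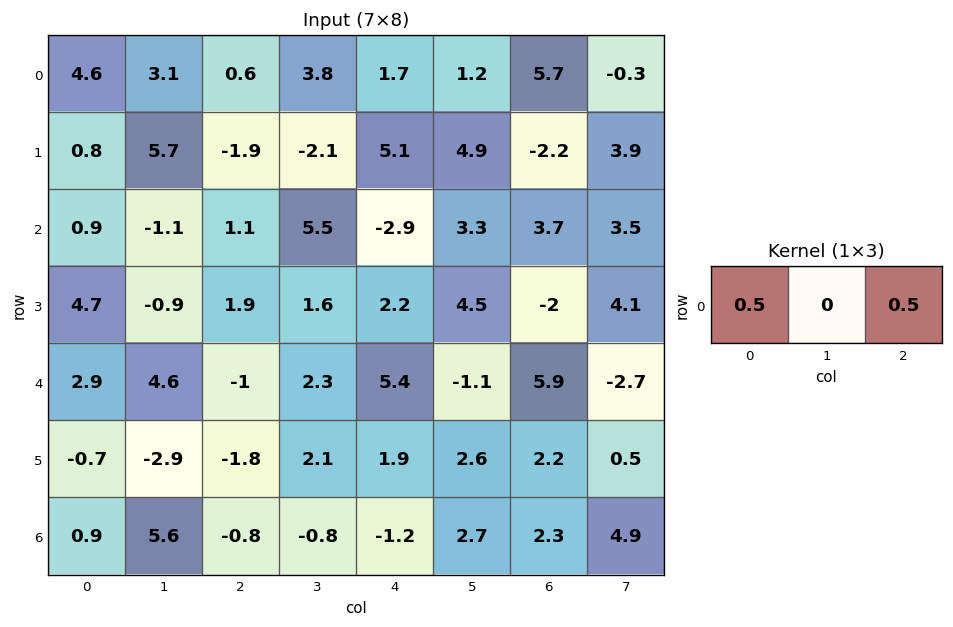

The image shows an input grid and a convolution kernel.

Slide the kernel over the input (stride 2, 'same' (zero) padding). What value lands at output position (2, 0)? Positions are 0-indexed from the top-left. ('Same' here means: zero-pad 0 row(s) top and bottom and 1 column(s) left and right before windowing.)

The receptive field on the zero-padded input at this output position is [0 2.9 4.6]. Elementwise product with the kernel and sum: 0·0.5 + 4.6·0.5.

2.3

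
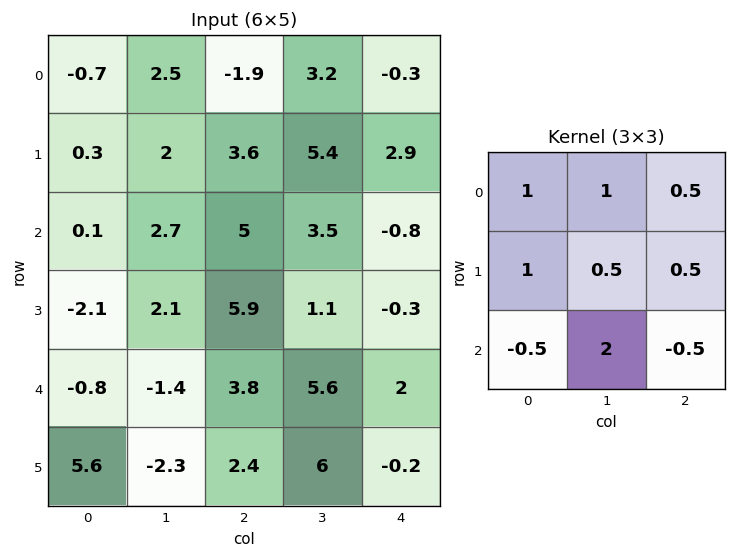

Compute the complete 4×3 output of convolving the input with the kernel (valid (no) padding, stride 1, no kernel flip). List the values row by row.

6.8 15.6 13.8
10.35 25.45 16.2
2.9 20.55 22.7
-5.25 14.8 25.35

Output[0,0]: The receptive field on the input at this output position is [-0.7 2.5 -1.9 / 0.3 2 3.6 / 0.1 2.7 5]. Elementwise product with the kernel and sum: -0.7·1 + 2.5·1 + -1.9·0.5 + 0.3·1 + 2·0.5 + 3.6·0.5 + 0.1·-0.5 + 2.7·2 + 5·-0.5.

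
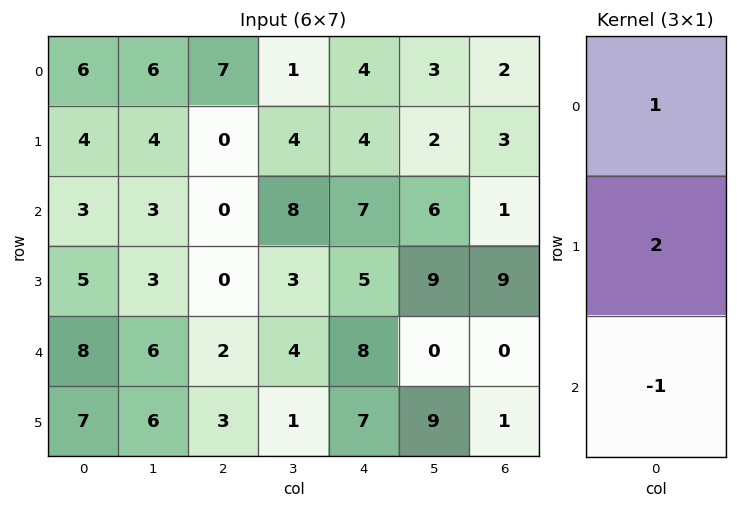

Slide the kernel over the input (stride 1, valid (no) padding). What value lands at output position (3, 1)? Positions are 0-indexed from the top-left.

9

The receptive field on the input at this output position is [3 / 6 / 6]. Elementwise product with the kernel and sum: 3·1 + 6·2 + 6·-1.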